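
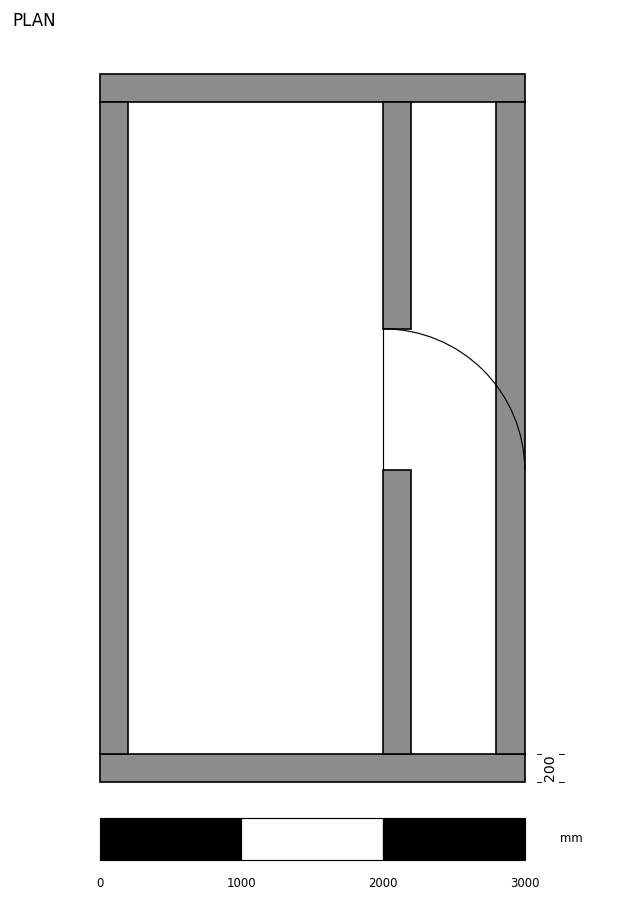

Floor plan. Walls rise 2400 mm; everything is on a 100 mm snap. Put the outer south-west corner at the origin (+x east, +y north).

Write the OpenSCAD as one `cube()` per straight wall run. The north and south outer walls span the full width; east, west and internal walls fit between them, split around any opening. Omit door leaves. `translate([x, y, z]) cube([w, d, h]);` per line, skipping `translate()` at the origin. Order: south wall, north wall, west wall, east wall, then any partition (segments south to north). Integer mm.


cube([3000, 200, 2400]);
translate([0, 4800, 0]) cube([3000, 200, 2400]);
translate([0, 200, 0]) cube([200, 4600, 2400]);
translate([2800, 200, 0]) cube([200, 4600, 2400]);
translate([2000, 200, 0]) cube([200, 2000, 2400]);
translate([2000, 3200, 0]) cube([200, 1600, 2400]);


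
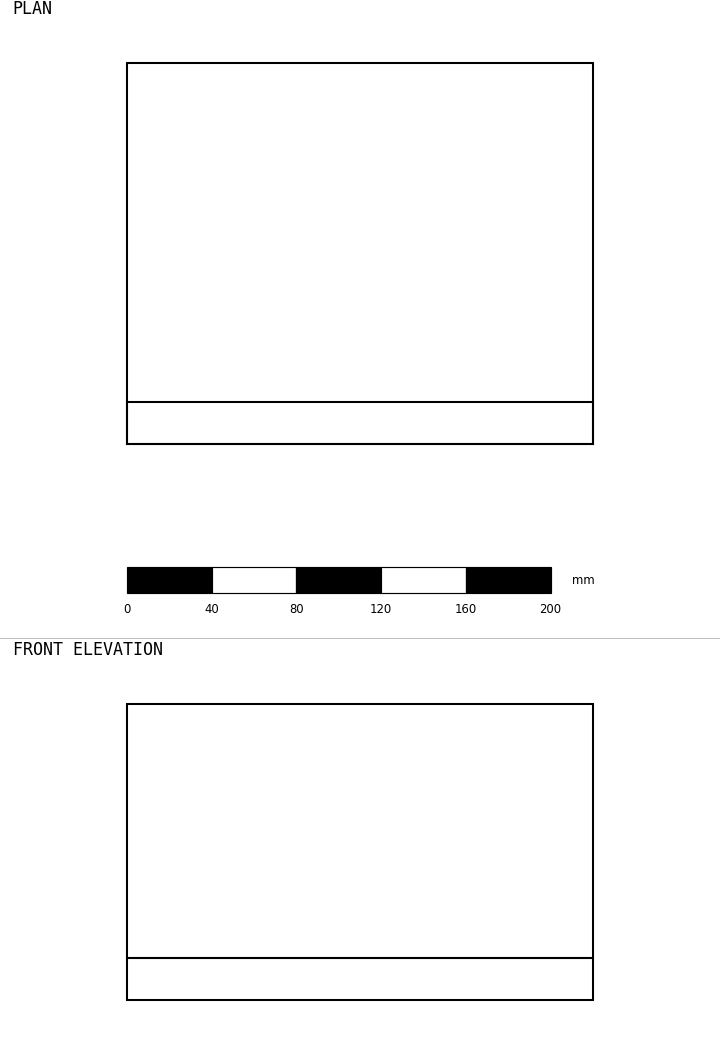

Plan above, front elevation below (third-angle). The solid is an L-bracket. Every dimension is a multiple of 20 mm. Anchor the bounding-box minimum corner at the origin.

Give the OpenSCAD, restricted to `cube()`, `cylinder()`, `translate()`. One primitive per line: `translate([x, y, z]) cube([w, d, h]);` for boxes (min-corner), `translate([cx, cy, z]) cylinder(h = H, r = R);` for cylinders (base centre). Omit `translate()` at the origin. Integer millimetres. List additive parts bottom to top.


cube([220, 180, 20]);
translate([0, 0, 20]) cube([220, 20, 120]);


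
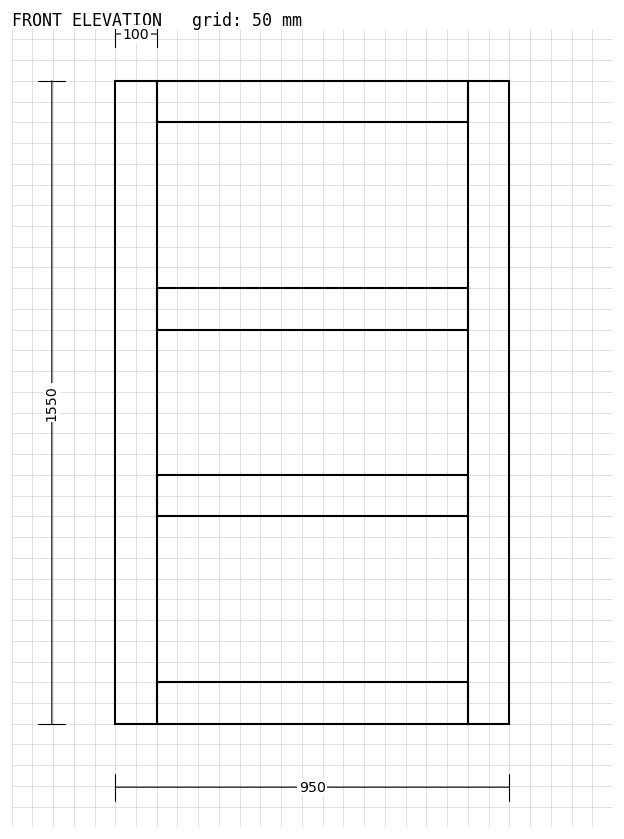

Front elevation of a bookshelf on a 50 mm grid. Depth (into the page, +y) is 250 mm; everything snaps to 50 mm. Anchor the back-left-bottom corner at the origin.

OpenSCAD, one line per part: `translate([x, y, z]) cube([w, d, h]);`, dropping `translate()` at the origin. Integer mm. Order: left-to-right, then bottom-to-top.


cube([100, 250, 1550]);
translate([100, 0, 0]) cube([750, 250, 100]);
translate([100, 0, 500]) cube([750, 250, 100]);
translate([100, 0, 950]) cube([750, 250, 100]);
translate([100, 0, 1450]) cube([750, 250, 100]);
translate([850, 0, 0]) cube([100, 250, 1550]);


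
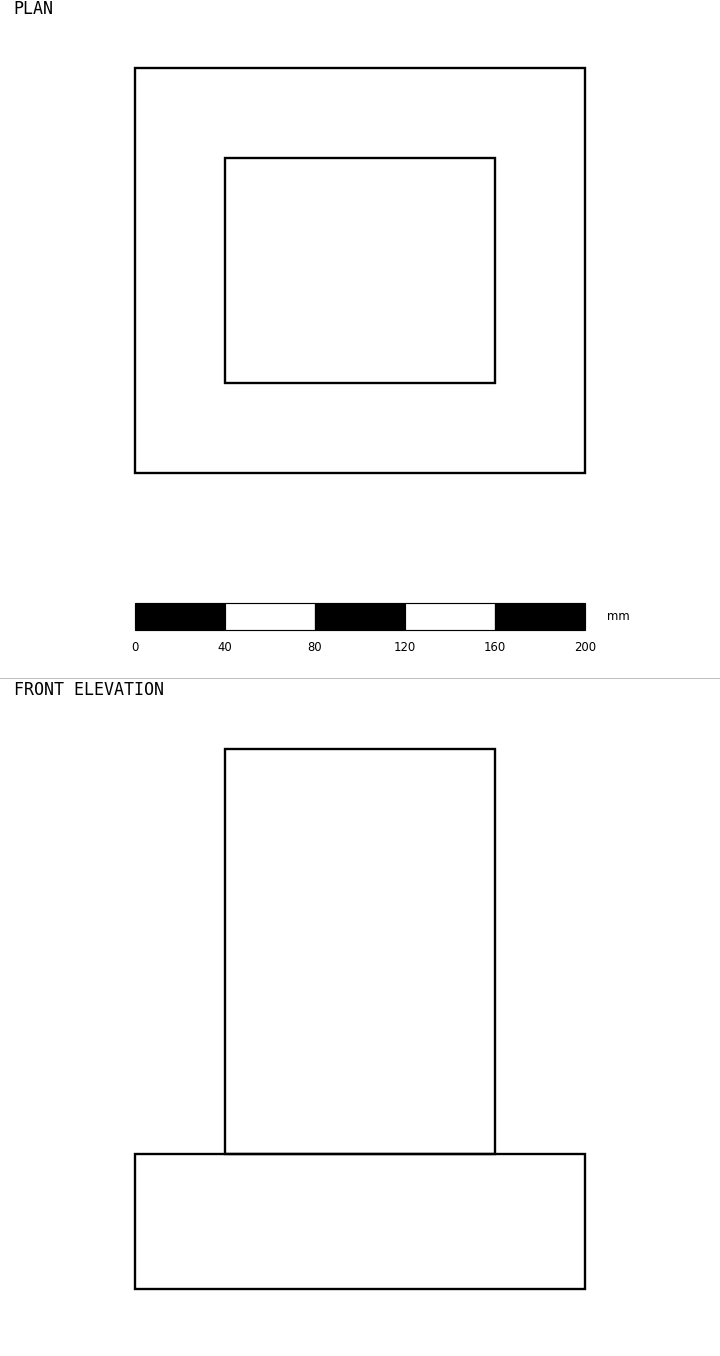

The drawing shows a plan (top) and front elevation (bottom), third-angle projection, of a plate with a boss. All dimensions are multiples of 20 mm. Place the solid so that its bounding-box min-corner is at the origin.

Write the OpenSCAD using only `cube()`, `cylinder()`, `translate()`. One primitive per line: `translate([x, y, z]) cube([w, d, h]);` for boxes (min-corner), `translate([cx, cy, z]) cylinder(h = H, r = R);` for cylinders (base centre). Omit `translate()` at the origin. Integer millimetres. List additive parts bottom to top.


cube([200, 180, 60]);
translate([40, 40, 60]) cube([120, 100, 180]);


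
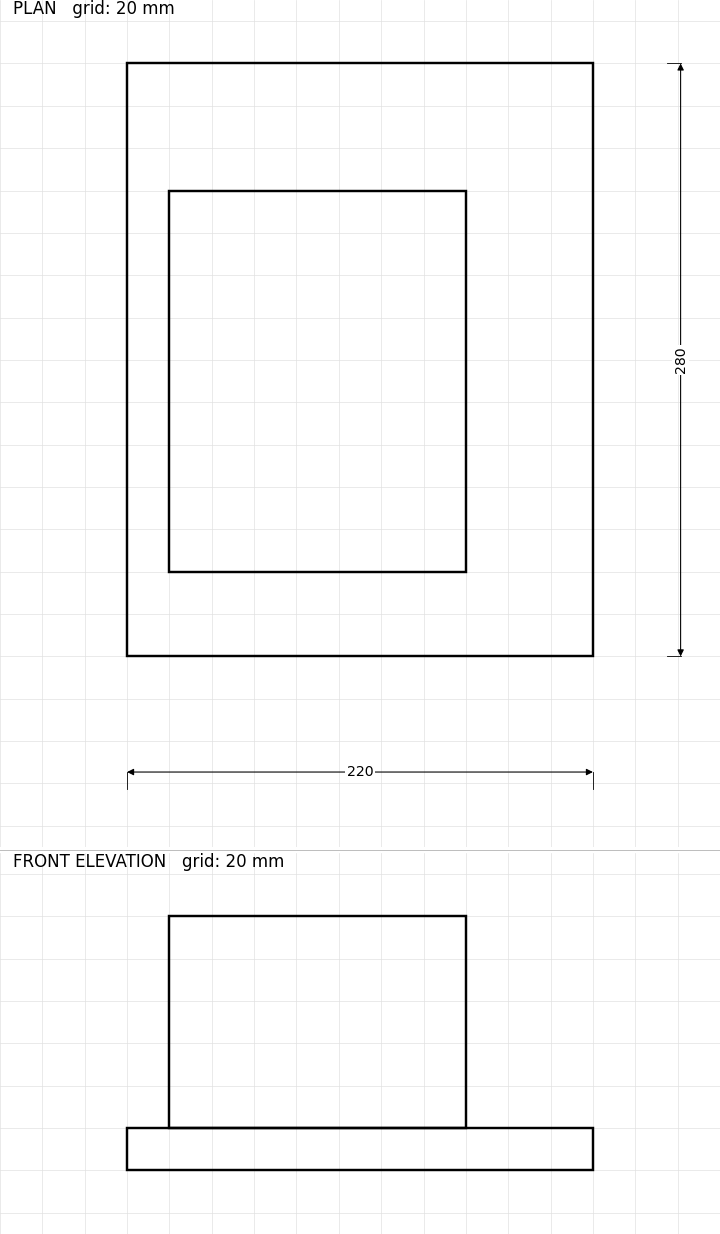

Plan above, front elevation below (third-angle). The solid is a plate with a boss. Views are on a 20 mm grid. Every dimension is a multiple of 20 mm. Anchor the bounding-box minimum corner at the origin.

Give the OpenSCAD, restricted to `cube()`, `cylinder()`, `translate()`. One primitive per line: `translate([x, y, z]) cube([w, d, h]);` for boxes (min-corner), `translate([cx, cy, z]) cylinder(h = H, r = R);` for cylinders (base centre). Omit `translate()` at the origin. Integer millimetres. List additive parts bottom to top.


cube([220, 280, 20]);
translate([20, 40, 20]) cube([140, 180, 100]);


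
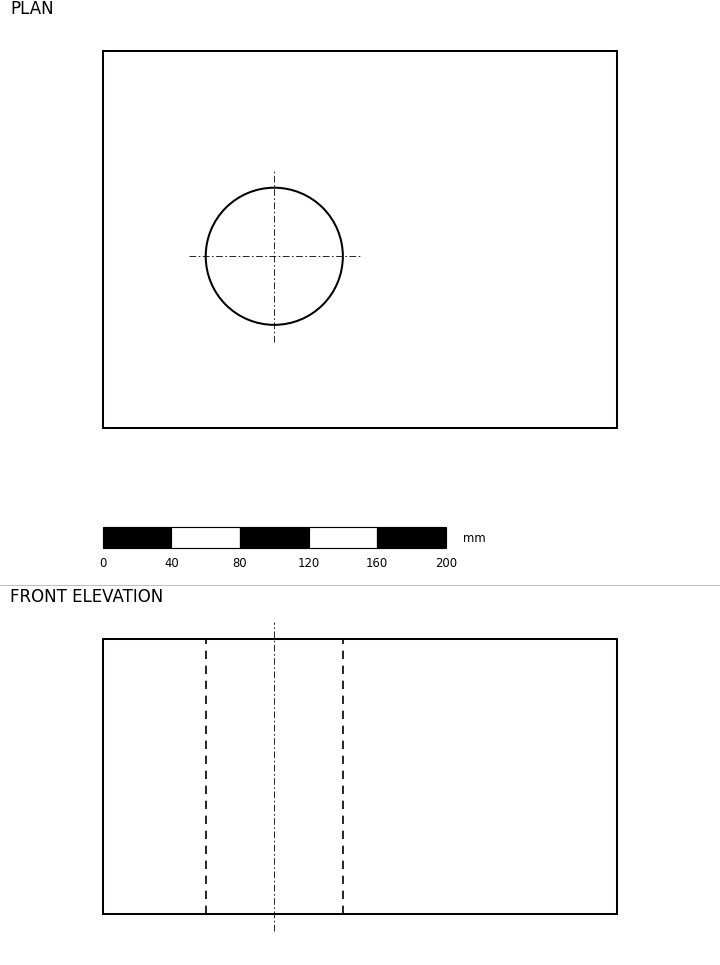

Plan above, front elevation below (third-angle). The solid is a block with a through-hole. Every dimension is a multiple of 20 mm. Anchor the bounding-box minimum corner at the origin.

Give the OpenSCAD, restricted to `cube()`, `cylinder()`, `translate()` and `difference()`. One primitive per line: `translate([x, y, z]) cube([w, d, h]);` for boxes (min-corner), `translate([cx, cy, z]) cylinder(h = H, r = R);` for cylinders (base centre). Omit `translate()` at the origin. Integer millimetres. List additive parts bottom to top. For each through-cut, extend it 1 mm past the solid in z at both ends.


difference() {
  cube([300, 220, 160]);
  translate([100, 100, -1]) cylinder(h = 162, r = 40);
}


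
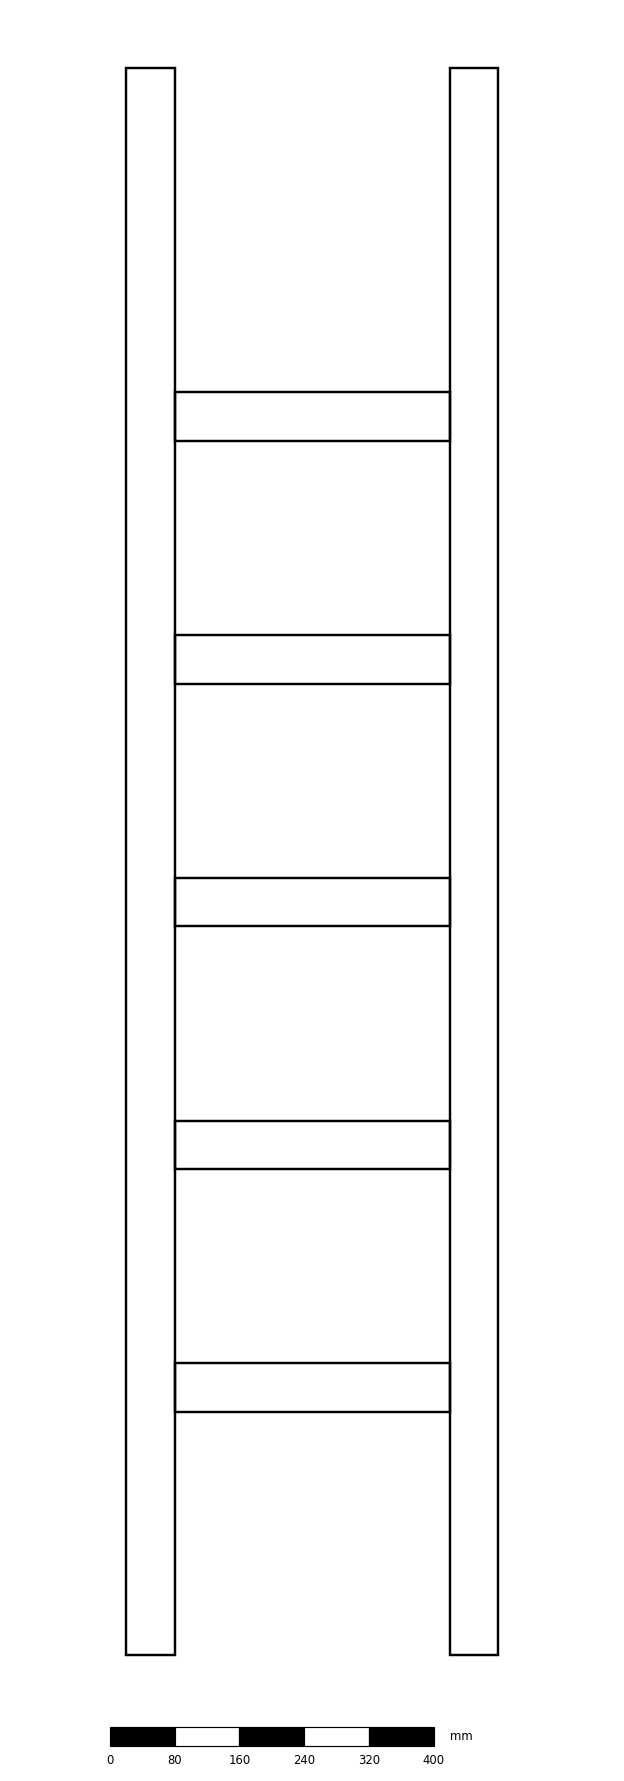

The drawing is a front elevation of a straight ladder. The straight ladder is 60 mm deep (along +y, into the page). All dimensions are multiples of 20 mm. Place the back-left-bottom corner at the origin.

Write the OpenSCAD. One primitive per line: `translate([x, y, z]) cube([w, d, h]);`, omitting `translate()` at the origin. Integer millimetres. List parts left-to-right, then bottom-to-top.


cube([60, 60, 1960]);
translate([60, 0, 300]) cube([340, 60, 60]);
translate([60, 0, 600]) cube([340, 60, 60]);
translate([60, 0, 900]) cube([340, 60, 60]);
translate([60, 0, 1200]) cube([340, 60, 60]);
translate([60, 0, 1500]) cube([340, 60, 60]);
translate([400, 0, 0]) cube([60, 60, 1960]);


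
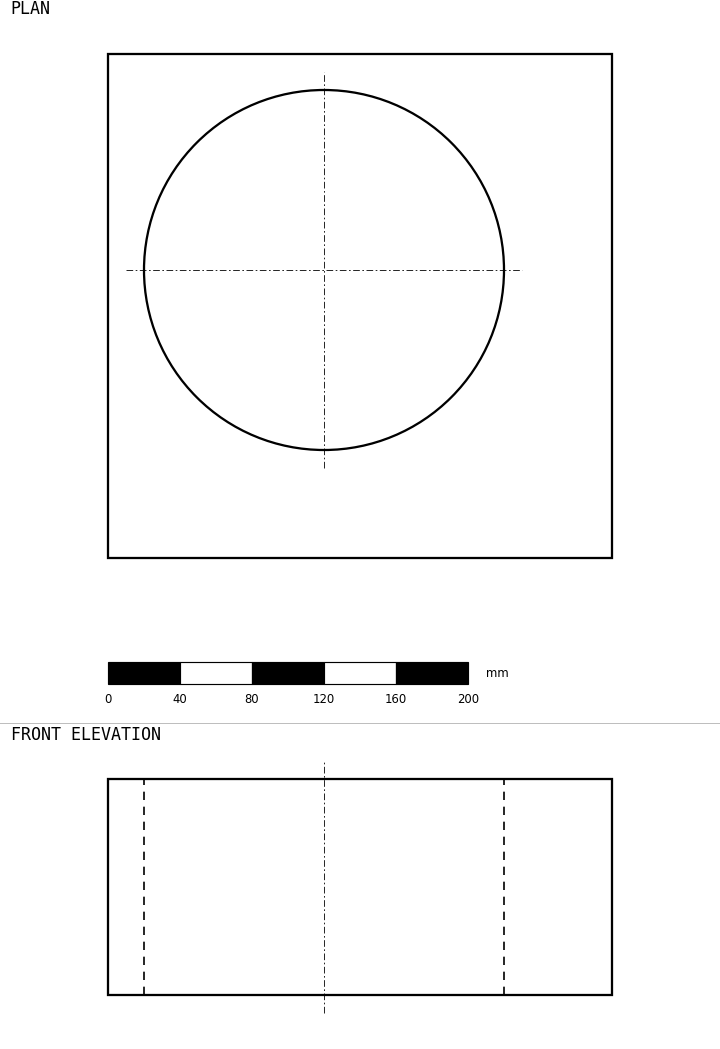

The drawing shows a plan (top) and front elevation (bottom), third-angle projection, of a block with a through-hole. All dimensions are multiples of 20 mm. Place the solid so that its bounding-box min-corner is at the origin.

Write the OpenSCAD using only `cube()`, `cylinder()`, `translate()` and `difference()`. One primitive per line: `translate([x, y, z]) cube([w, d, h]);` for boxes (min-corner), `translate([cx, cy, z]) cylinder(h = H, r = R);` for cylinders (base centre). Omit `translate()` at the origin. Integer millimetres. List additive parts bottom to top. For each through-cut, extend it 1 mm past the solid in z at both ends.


difference() {
  cube([280, 280, 120]);
  translate([120, 160, -1]) cylinder(h = 122, r = 100);
}


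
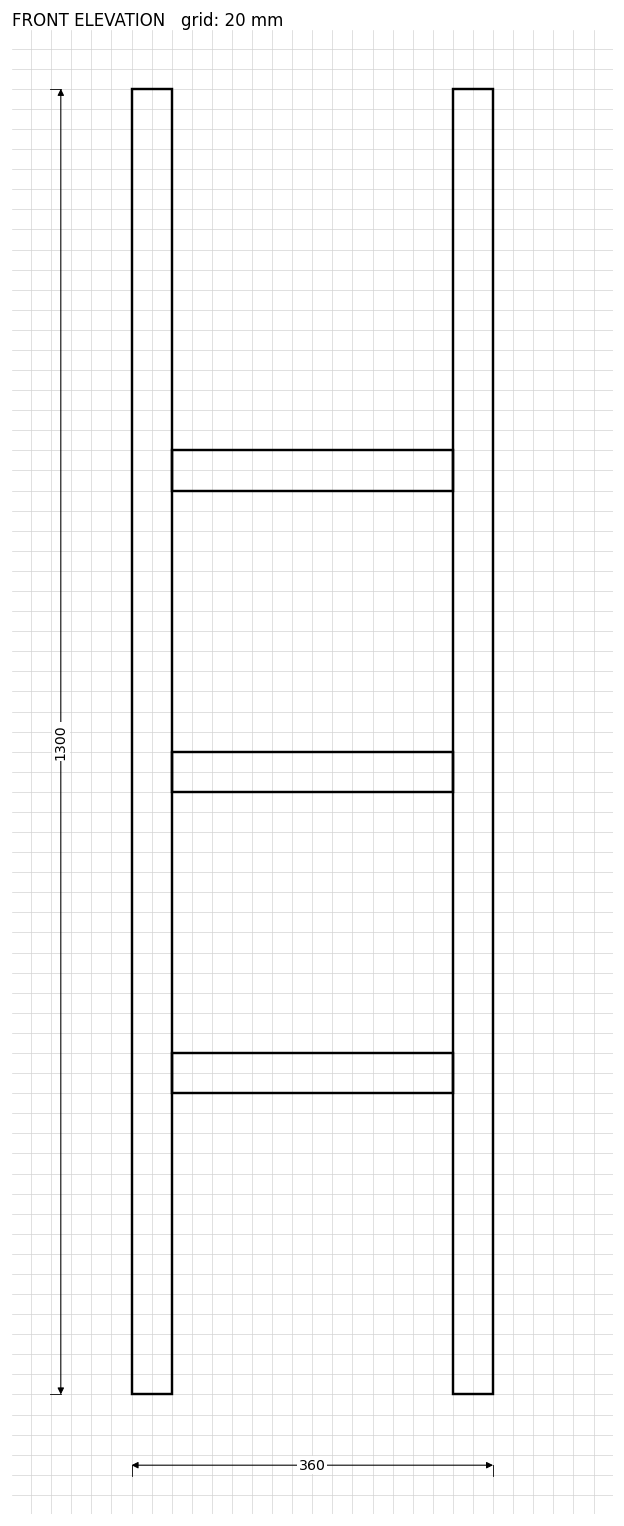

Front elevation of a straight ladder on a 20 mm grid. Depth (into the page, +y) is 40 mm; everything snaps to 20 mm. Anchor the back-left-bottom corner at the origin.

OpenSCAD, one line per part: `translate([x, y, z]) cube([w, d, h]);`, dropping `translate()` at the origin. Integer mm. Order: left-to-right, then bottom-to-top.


cube([40, 40, 1300]);
translate([40, 0, 300]) cube([280, 40, 40]);
translate([40, 0, 600]) cube([280, 40, 40]);
translate([40, 0, 900]) cube([280, 40, 40]);
translate([320, 0, 0]) cube([40, 40, 1300]);


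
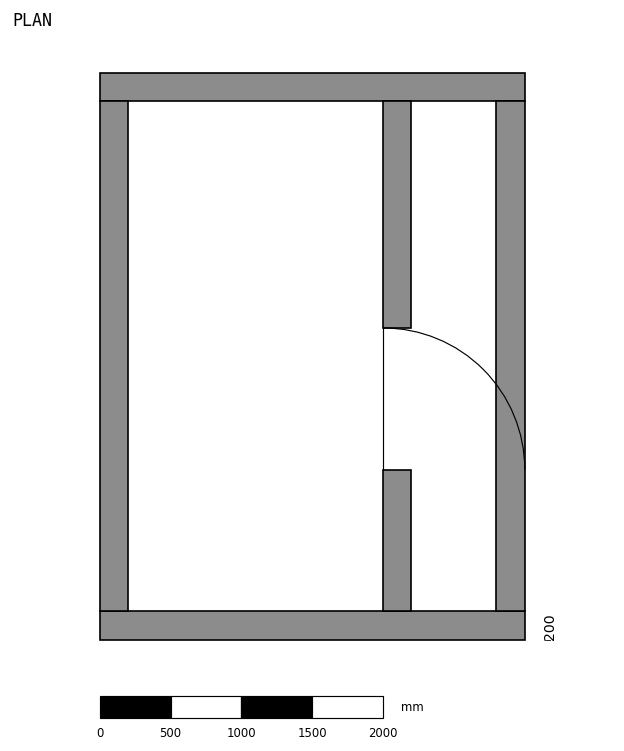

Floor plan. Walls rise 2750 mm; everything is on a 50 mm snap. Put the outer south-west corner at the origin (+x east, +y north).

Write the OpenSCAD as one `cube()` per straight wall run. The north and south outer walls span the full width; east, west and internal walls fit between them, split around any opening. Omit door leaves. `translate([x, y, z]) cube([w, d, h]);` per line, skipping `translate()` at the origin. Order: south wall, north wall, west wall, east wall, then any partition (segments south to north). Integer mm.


cube([3000, 200, 2750]);
translate([0, 3800, 0]) cube([3000, 200, 2750]);
translate([0, 200, 0]) cube([200, 3600, 2750]);
translate([2800, 200, 0]) cube([200, 3600, 2750]);
translate([2000, 200, 0]) cube([200, 1000, 2750]);
translate([2000, 2200, 0]) cube([200, 1600, 2750]);


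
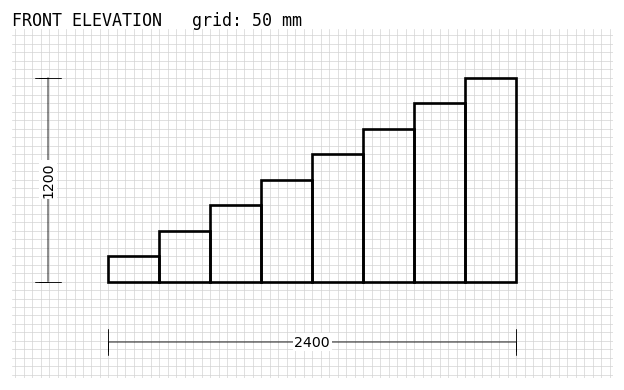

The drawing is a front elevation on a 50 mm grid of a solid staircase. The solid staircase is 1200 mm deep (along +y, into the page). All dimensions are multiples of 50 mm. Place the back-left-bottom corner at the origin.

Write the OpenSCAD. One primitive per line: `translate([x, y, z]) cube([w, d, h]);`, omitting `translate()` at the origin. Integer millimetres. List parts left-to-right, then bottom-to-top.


cube([300, 1200, 150]);
translate([300, 0, 0]) cube([300, 1200, 300]);
translate([600, 0, 0]) cube([300, 1200, 450]);
translate([900, 0, 0]) cube([300, 1200, 600]);
translate([1200, 0, 0]) cube([300, 1200, 750]);
translate([1500, 0, 0]) cube([300, 1200, 900]);
translate([1800, 0, 0]) cube([300, 1200, 1050]);
translate([2100, 0, 0]) cube([300, 1200, 1200]);


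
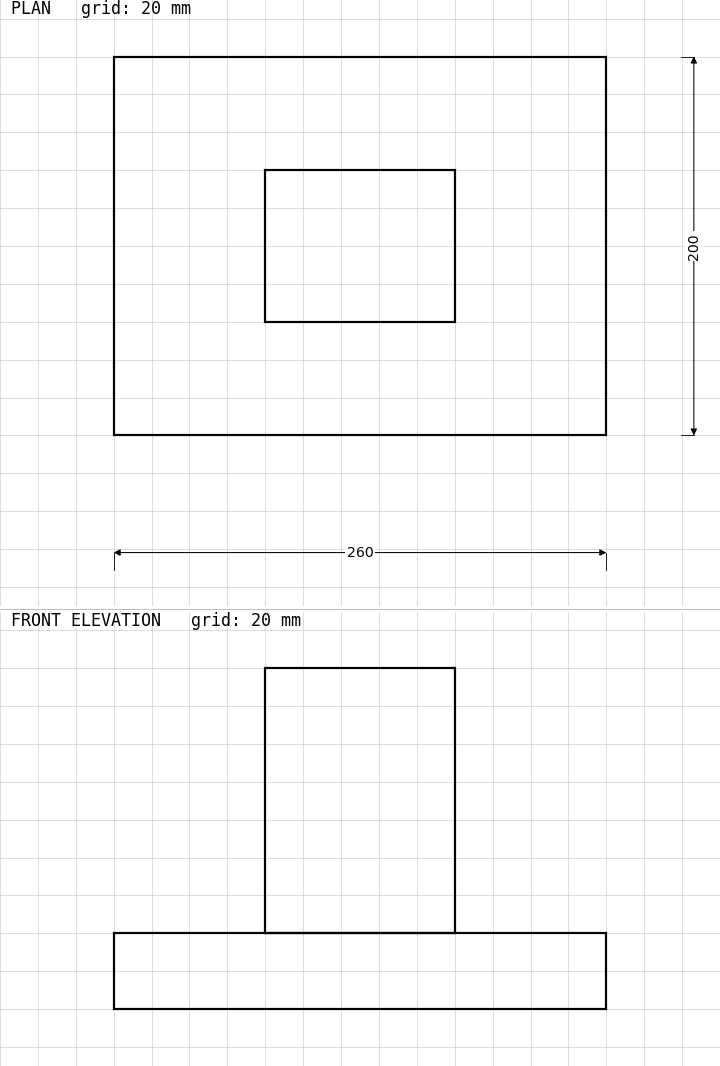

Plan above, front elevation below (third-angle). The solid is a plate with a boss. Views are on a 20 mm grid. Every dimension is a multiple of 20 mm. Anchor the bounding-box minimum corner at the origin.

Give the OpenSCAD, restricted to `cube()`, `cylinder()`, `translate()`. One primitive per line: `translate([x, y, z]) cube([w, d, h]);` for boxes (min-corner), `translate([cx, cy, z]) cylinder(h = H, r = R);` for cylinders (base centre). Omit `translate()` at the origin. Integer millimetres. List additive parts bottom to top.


cube([260, 200, 40]);
translate([80, 60, 40]) cube([100, 80, 140]);


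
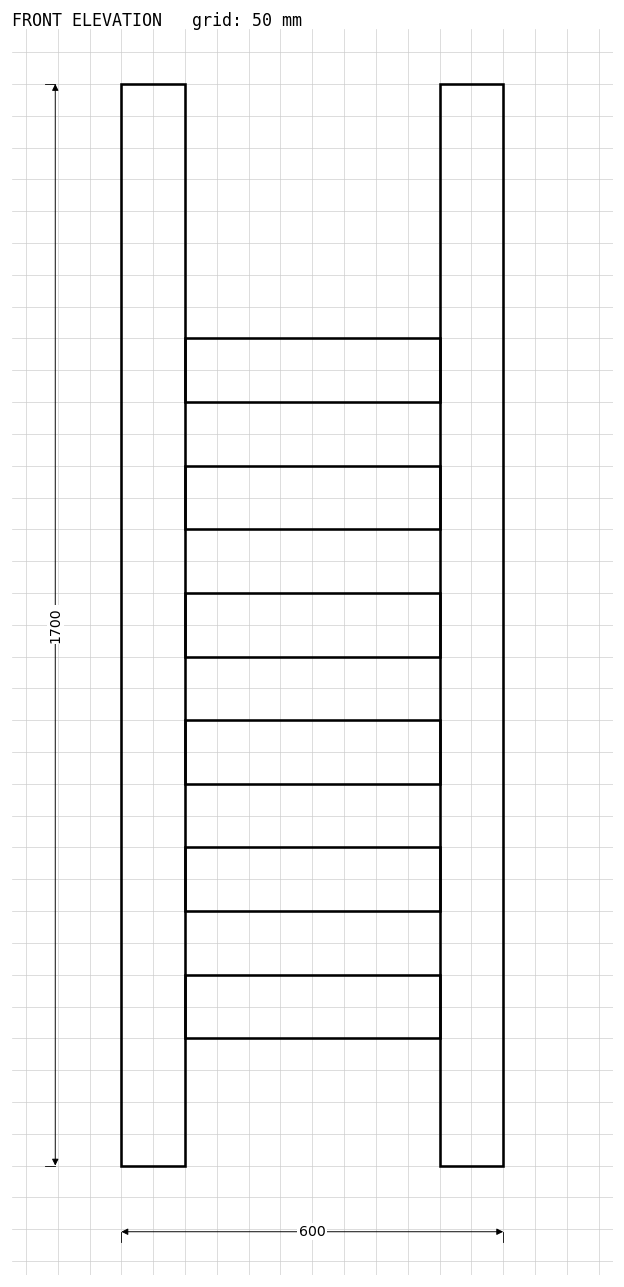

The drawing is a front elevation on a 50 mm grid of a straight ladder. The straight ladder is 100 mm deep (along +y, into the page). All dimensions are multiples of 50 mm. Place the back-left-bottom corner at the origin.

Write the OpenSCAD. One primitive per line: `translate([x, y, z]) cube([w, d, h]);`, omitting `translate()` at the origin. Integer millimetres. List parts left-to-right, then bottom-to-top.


cube([100, 100, 1700]);
translate([100, 0, 200]) cube([400, 100, 100]);
translate([100, 0, 400]) cube([400, 100, 100]);
translate([100, 0, 600]) cube([400, 100, 100]);
translate([100, 0, 800]) cube([400, 100, 100]);
translate([100, 0, 1000]) cube([400, 100, 100]);
translate([100, 0, 1200]) cube([400, 100, 100]);
translate([500, 0, 0]) cube([100, 100, 1700]);


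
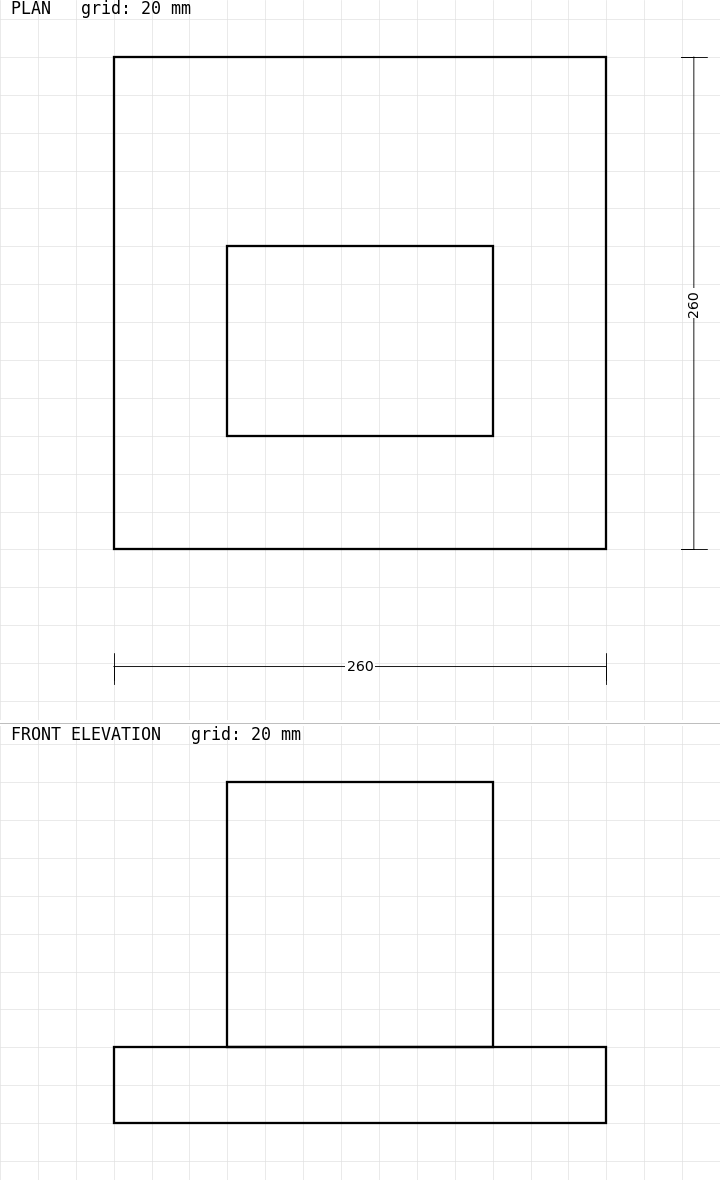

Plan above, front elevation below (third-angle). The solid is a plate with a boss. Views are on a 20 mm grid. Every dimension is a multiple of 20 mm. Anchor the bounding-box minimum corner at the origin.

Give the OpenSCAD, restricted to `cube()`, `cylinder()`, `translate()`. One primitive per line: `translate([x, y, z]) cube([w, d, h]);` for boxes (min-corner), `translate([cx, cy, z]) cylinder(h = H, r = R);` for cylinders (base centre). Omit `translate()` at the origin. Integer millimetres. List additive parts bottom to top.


cube([260, 260, 40]);
translate([60, 60, 40]) cube([140, 100, 140]);


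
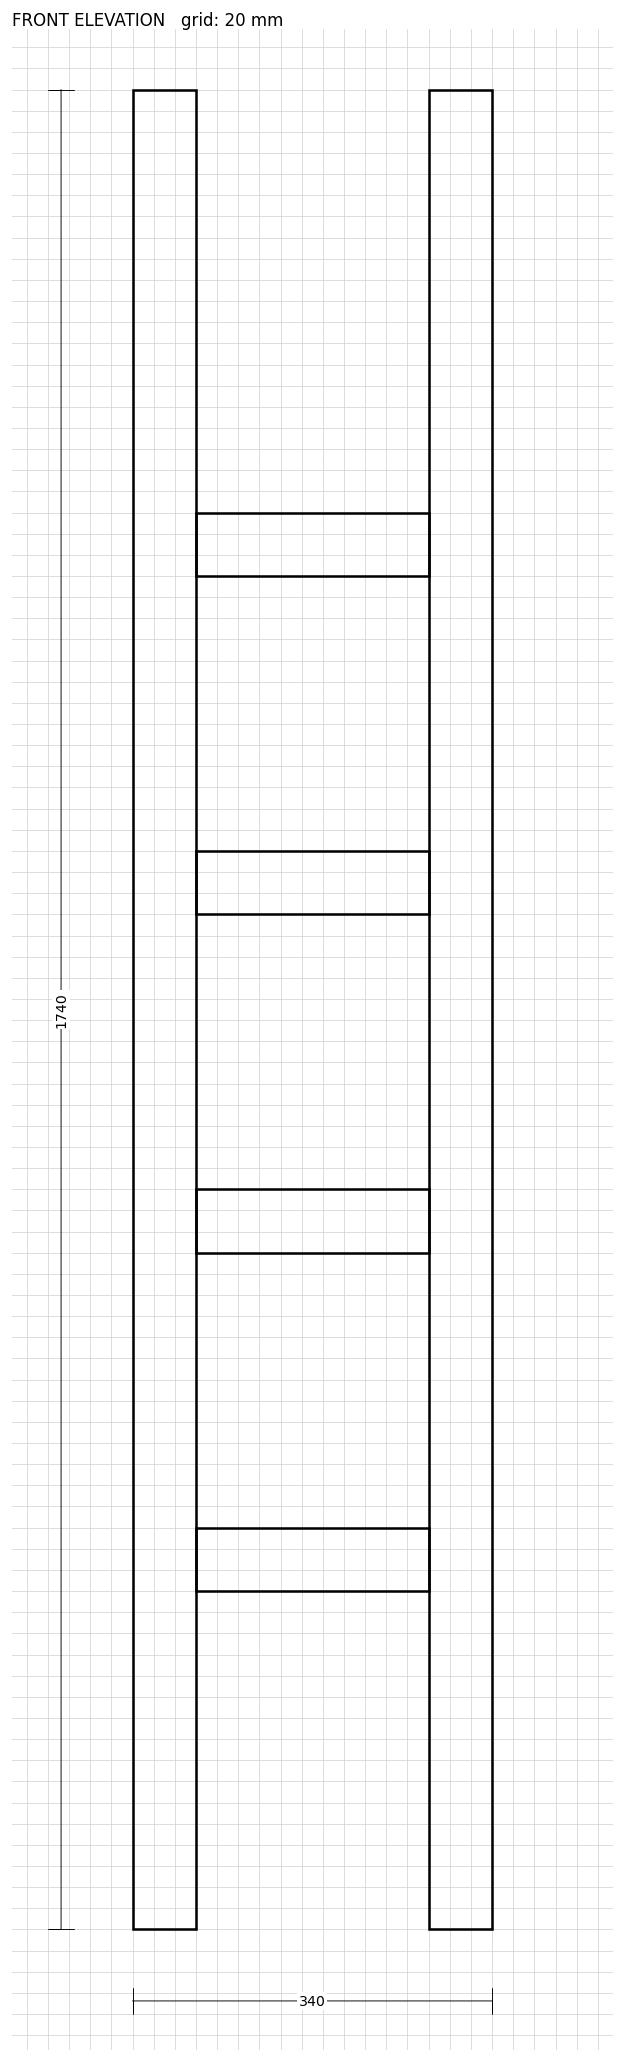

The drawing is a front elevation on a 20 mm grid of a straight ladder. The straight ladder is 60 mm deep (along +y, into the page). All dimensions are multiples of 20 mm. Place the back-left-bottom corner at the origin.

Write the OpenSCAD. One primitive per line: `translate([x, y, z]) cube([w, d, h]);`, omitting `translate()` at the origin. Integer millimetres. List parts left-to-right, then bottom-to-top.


cube([60, 60, 1740]);
translate([60, 0, 320]) cube([220, 60, 60]);
translate([60, 0, 640]) cube([220, 60, 60]);
translate([60, 0, 960]) cube([220, 60, 60]);
translate([60, 0, 1280]) cube([220, 60, 60]);
translate([280, 0, 0]) cube([60, 60, 1740]);


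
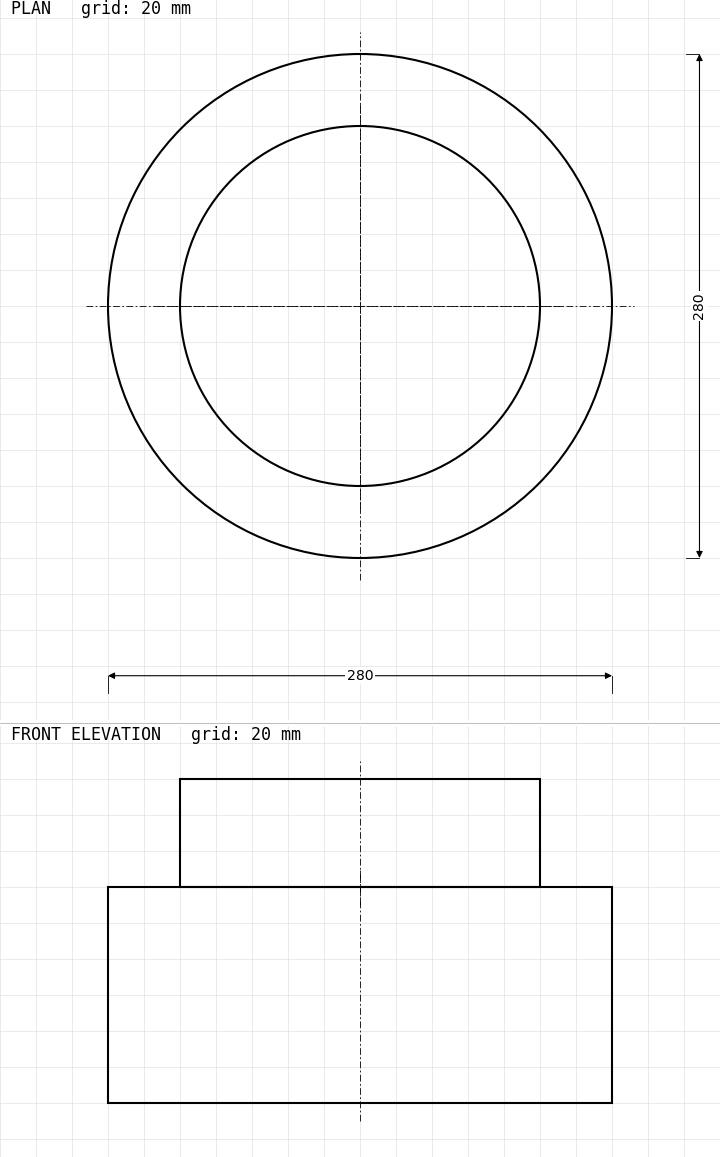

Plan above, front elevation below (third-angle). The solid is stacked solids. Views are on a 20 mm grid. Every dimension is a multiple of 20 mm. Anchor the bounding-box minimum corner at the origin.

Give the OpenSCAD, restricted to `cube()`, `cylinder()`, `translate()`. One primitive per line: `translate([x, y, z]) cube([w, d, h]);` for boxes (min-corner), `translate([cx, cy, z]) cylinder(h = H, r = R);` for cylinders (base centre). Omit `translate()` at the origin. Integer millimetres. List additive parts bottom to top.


translate([140, 140, 0]) cylinder(h = 120, r = 140);
translate([140, 140, 120]) cylinder(h = 60, r = 100);


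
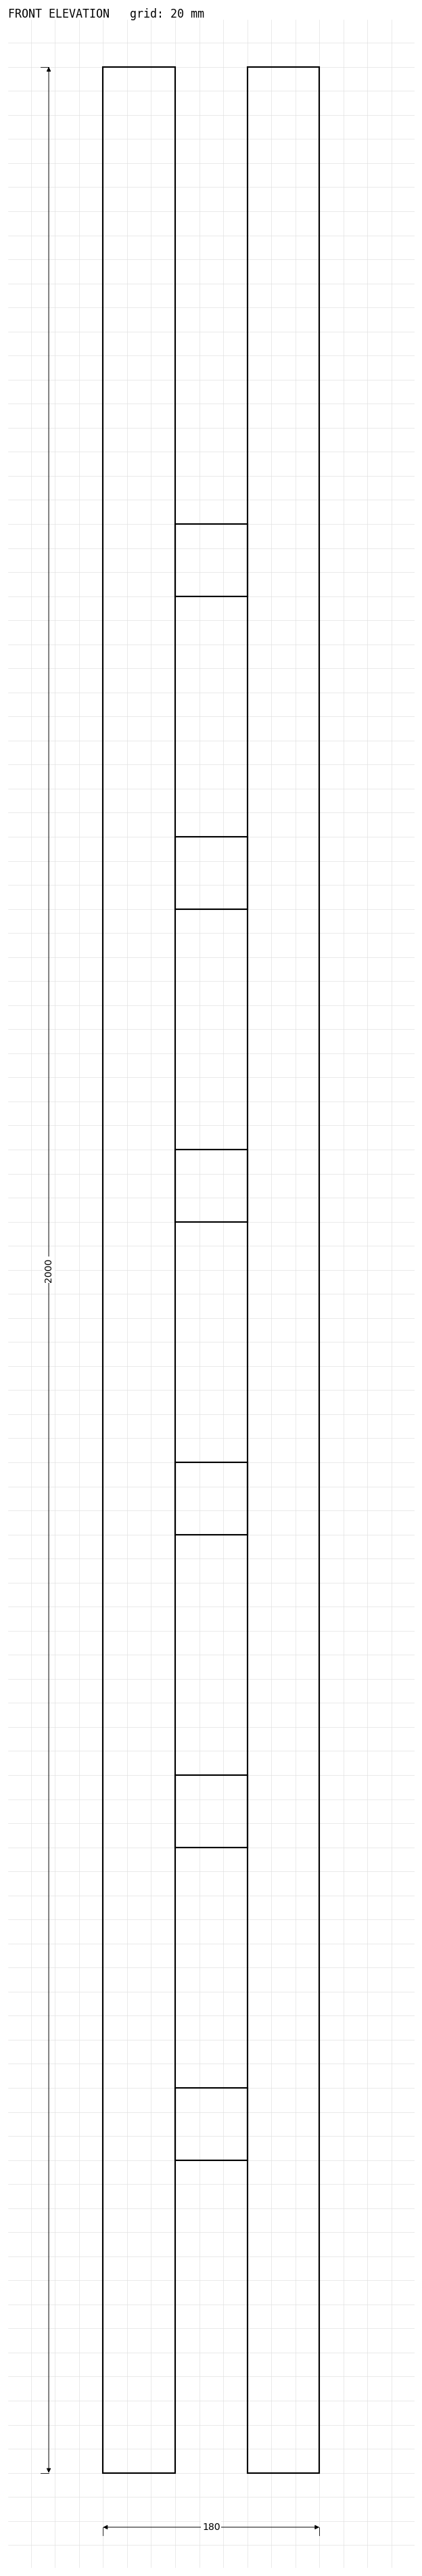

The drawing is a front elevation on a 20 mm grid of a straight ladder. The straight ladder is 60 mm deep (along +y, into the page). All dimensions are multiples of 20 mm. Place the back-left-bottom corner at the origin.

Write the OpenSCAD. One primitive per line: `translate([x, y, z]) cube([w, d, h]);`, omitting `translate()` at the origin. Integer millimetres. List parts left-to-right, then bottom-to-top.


cube([60, 60, 2000]);
translate([60, 0, 260]) cube([60, 60, 60]);
translate([60, 0, 520]) cube([60, 60, 60]);
translate([60, 0, 780]) cube([60, 60, 60]);
translate([60, 0, 1040]) cube([60, 60, 60]);
translate([60, 0, 1300]) cube([60, 60, 60]);
translate([60, 0, 1560]) cube([60, 60, 60]);
translate([120, 0, 0]) cube([60, 60, 2000]);


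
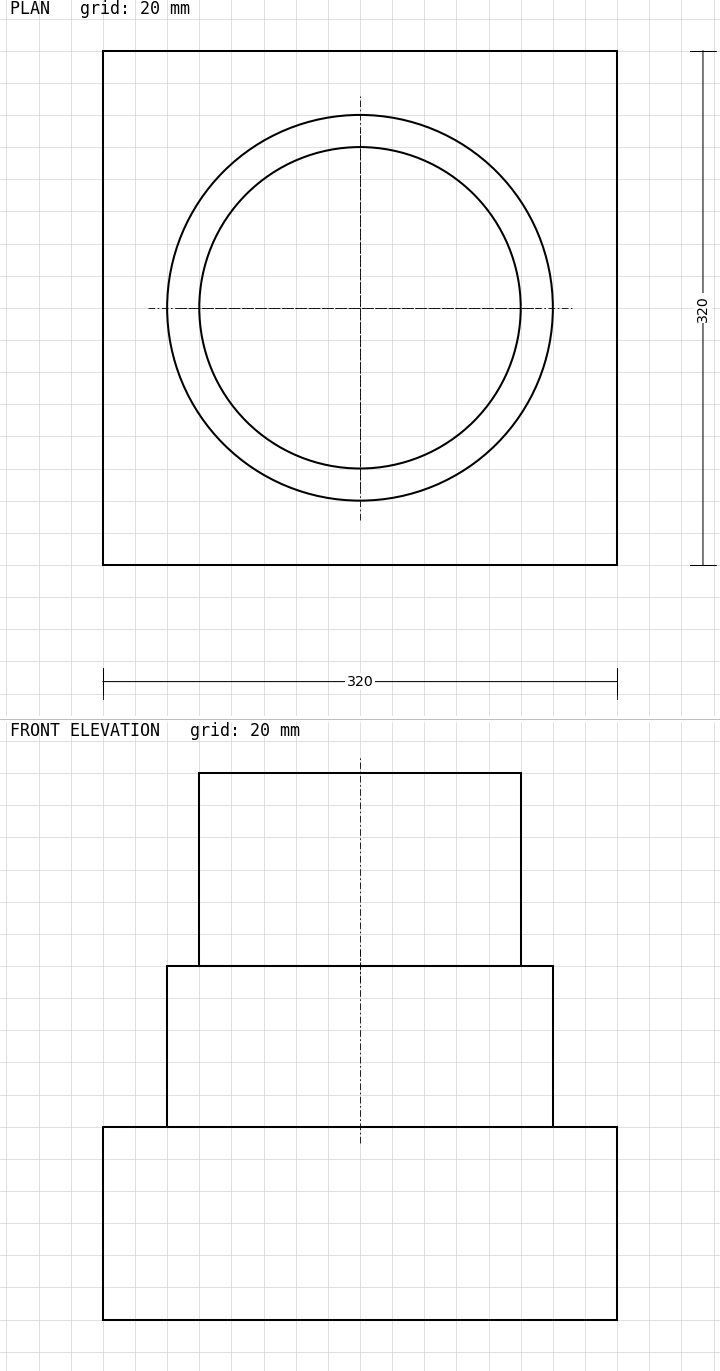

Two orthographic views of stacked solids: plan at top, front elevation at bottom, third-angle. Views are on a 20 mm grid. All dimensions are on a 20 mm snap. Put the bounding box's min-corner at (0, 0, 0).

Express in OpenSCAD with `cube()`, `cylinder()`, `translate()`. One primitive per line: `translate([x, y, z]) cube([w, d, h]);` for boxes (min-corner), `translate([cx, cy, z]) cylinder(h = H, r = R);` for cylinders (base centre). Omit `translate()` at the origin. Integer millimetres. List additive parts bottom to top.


cube([320, 320, 120]);
translate([160, 160, 120]) cylinder(h = 100, r = 120);
translate([160, 160, 220]) cylinder(h = 120, r = 100);


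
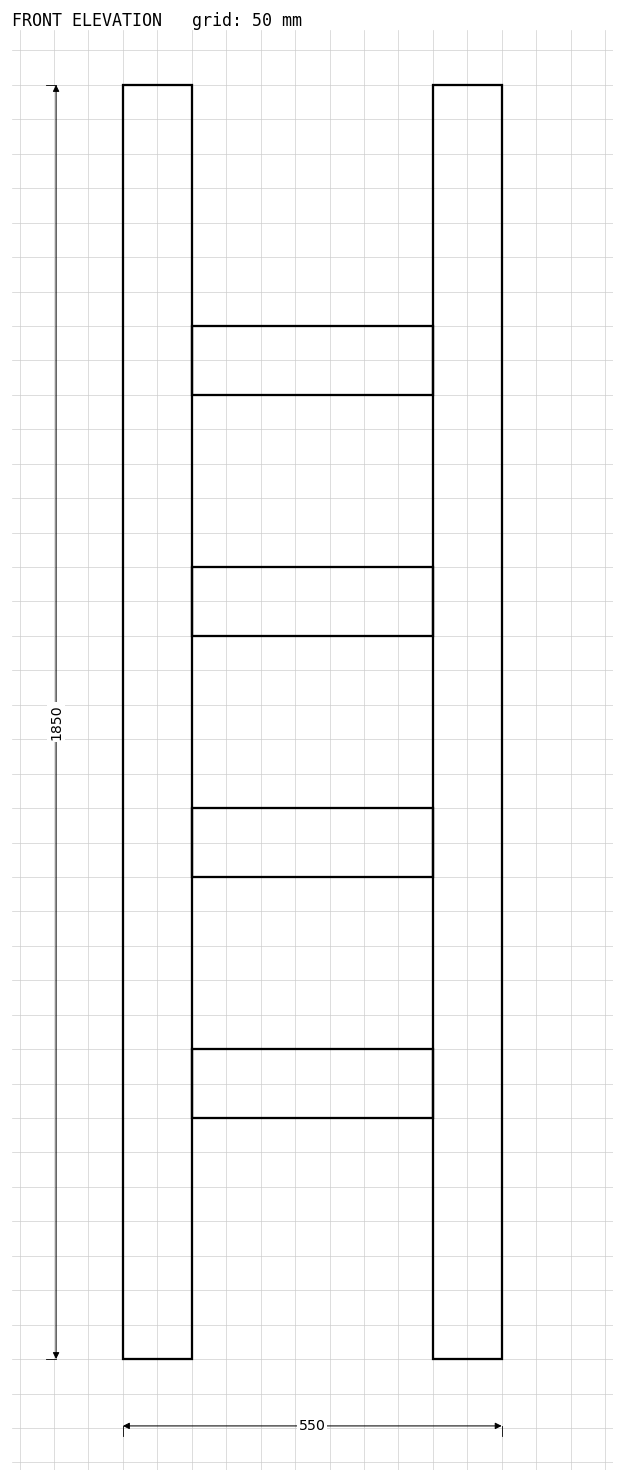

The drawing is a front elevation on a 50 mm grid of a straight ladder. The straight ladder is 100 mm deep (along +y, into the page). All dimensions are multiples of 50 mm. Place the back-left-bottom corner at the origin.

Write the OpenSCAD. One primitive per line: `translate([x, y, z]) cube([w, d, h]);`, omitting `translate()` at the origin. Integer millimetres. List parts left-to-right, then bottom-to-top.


cube([100, 100, 1850]);
translate([100, 0, 350]) cube([350, 100, 100]);
translate([100, 0, 700]) cube([350, 100, 100]);
translate([100, 0, 1050]) cube([350, 100, 100]);
translate([100, 0, 1400]) cube([350, 100, 100]);
translate([450, 0, 0]) cube([100, 100, 1850]);


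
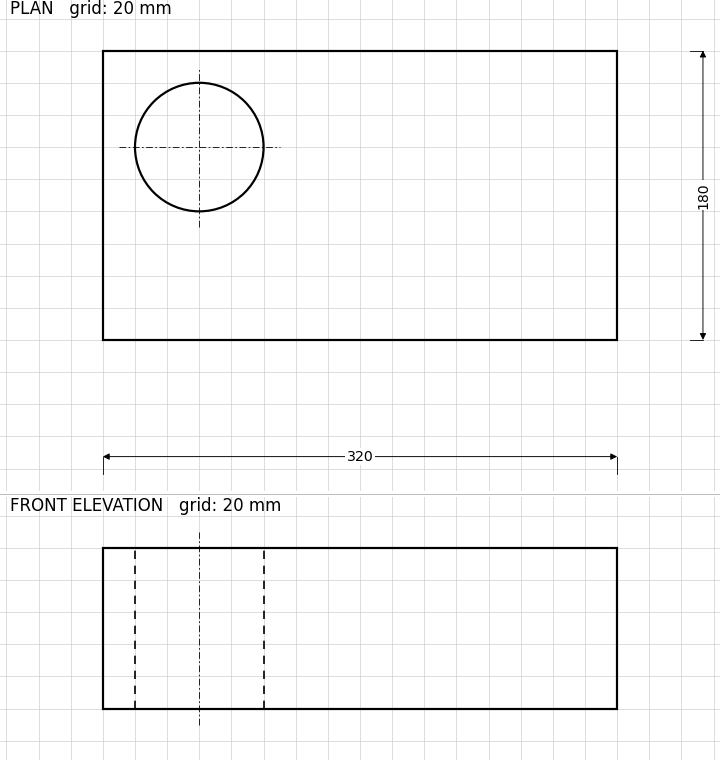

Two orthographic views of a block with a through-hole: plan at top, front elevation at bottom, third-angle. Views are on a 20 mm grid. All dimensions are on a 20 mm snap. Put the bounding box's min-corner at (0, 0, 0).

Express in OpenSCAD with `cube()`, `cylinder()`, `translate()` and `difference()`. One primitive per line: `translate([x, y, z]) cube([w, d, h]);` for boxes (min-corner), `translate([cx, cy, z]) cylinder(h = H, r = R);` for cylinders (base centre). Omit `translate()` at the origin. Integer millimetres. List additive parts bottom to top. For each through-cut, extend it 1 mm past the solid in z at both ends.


difference() {
  cube([320, 180, 100]);
  translate([60, 120, -1]) cylinder(h = 102, r = 40);
}


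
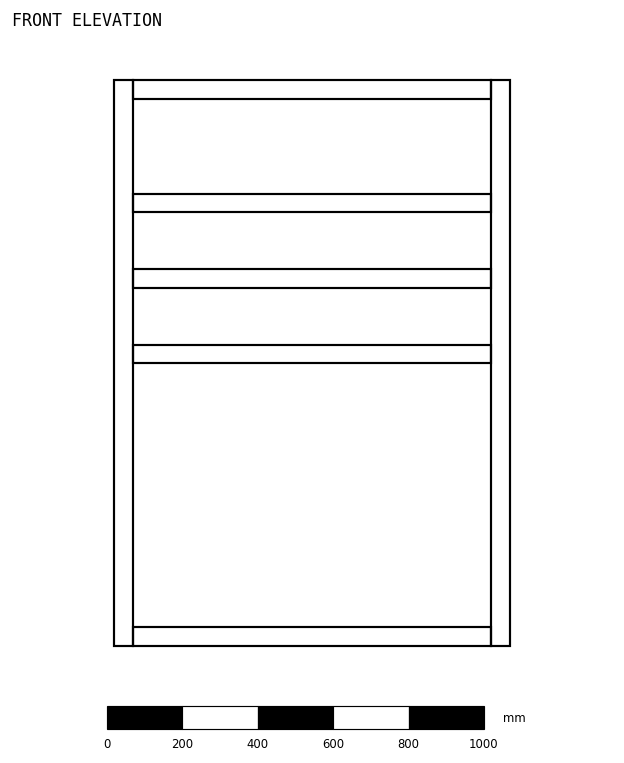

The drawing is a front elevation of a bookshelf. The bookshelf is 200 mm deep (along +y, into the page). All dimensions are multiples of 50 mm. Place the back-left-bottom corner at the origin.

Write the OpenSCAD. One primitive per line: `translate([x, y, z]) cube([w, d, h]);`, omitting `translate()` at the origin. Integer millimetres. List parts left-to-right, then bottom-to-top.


cube([50, 200, 1500]);
translate([50, 0, 0]) cube([950, 200, 50]);
translate([50, 0, 750]) cube([950, 200, 50]);
translate([50, 0, 950]) cube([950, 200, 50]);
translate([50, 0, 1150]) cube([950, 200, 50]);
translate([50, 0, 1450]) cube([950, 200, 50]);
translate([1000, 0, 0]) cube([50, 200, 1500]);


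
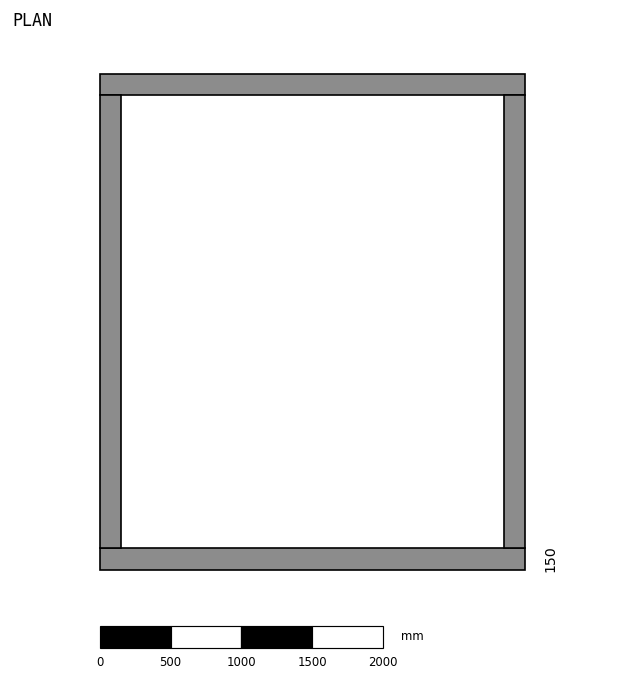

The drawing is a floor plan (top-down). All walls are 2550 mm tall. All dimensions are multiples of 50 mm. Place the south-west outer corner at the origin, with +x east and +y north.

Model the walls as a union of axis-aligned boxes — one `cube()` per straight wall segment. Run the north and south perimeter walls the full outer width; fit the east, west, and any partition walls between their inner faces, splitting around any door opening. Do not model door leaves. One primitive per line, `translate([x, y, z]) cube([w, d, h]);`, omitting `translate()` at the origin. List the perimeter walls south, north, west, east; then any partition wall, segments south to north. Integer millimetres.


cube([3000, 150, 2550]);
translate([0, 3350, 0]) cube([3000, 150, 2550]);
translate([0, 150, 0]) cube([150, 3200, 2550]);
translate([2850, 150, 0]) cube([150, 3200, 2550]);


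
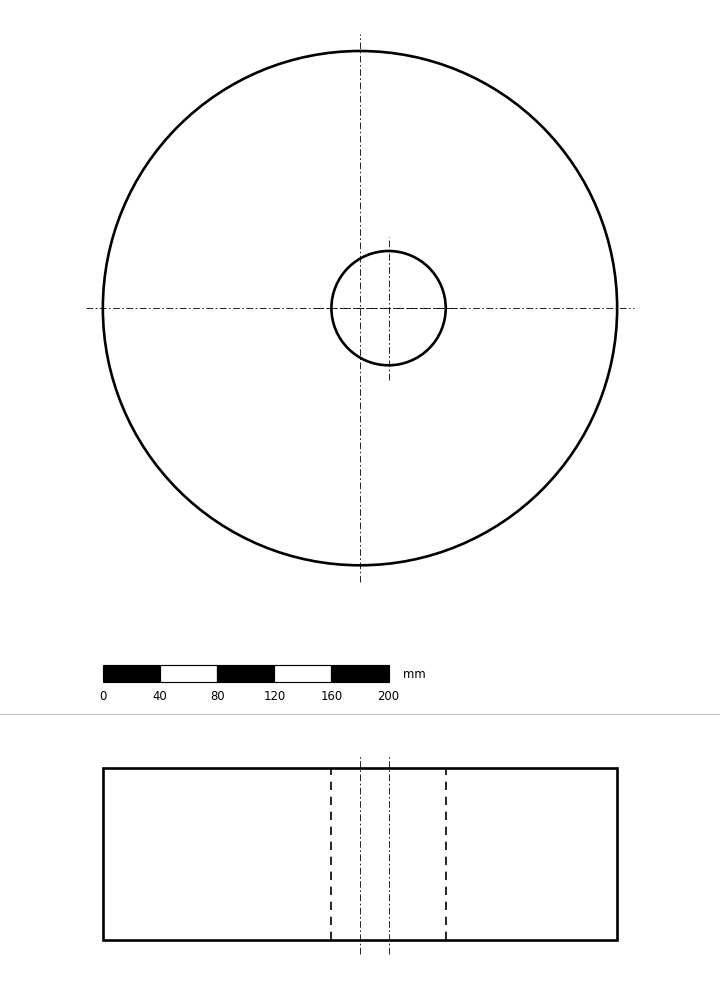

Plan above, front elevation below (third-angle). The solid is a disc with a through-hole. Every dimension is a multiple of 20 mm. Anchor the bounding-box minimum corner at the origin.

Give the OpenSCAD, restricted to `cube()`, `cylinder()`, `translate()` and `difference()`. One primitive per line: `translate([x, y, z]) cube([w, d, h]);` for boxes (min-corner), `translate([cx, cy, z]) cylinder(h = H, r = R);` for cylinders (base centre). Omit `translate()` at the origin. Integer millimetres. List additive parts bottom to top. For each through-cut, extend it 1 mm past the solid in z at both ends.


difference() {
  translate([180, 180, 0]) cylinder(h = 120, r = 180);
  translate([200, 180, -1]) cylinder(h = 122, r = 40);
}


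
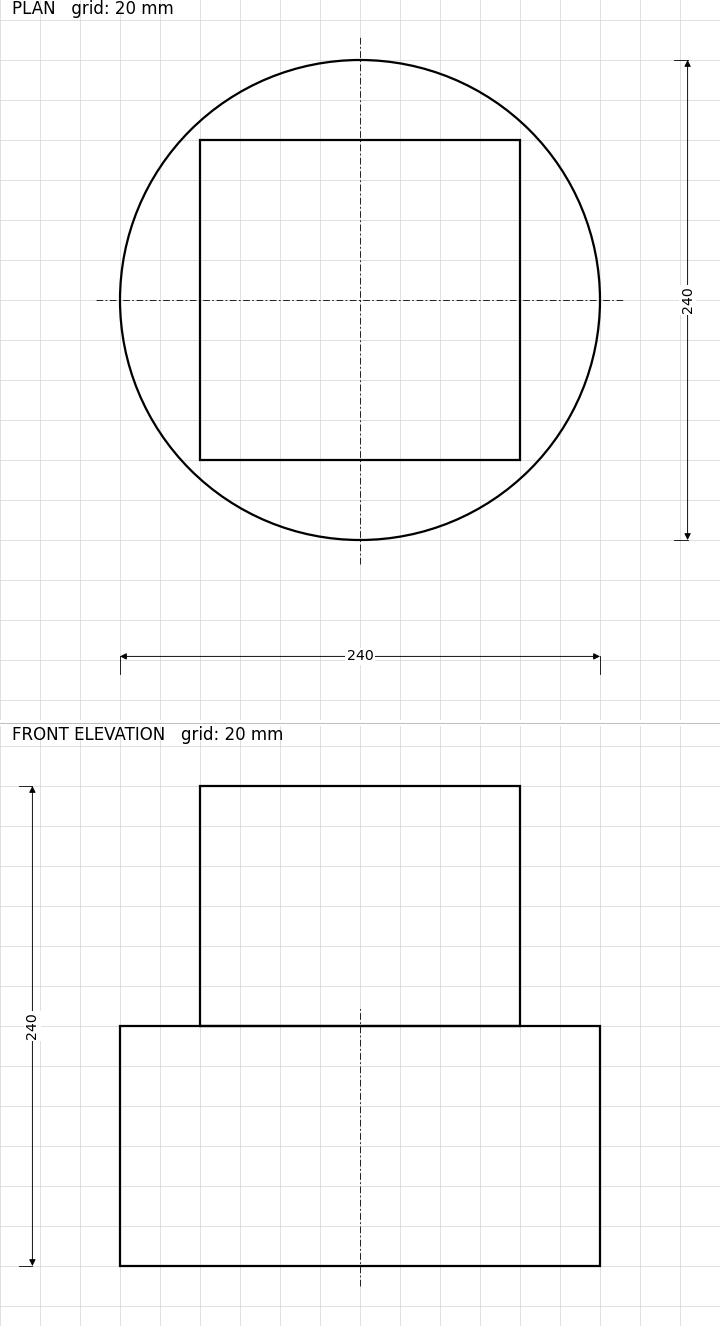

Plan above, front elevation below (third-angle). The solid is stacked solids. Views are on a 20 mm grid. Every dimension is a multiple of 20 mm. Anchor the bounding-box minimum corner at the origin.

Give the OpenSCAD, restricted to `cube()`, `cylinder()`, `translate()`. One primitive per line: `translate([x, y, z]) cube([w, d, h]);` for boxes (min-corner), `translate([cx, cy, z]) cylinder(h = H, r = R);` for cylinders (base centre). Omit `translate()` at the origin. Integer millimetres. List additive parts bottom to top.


translate([120, 120, 0]) cylinder(h = 120, r = 120);
translate([40, 40, 120]) cube([160, 160, 120]);


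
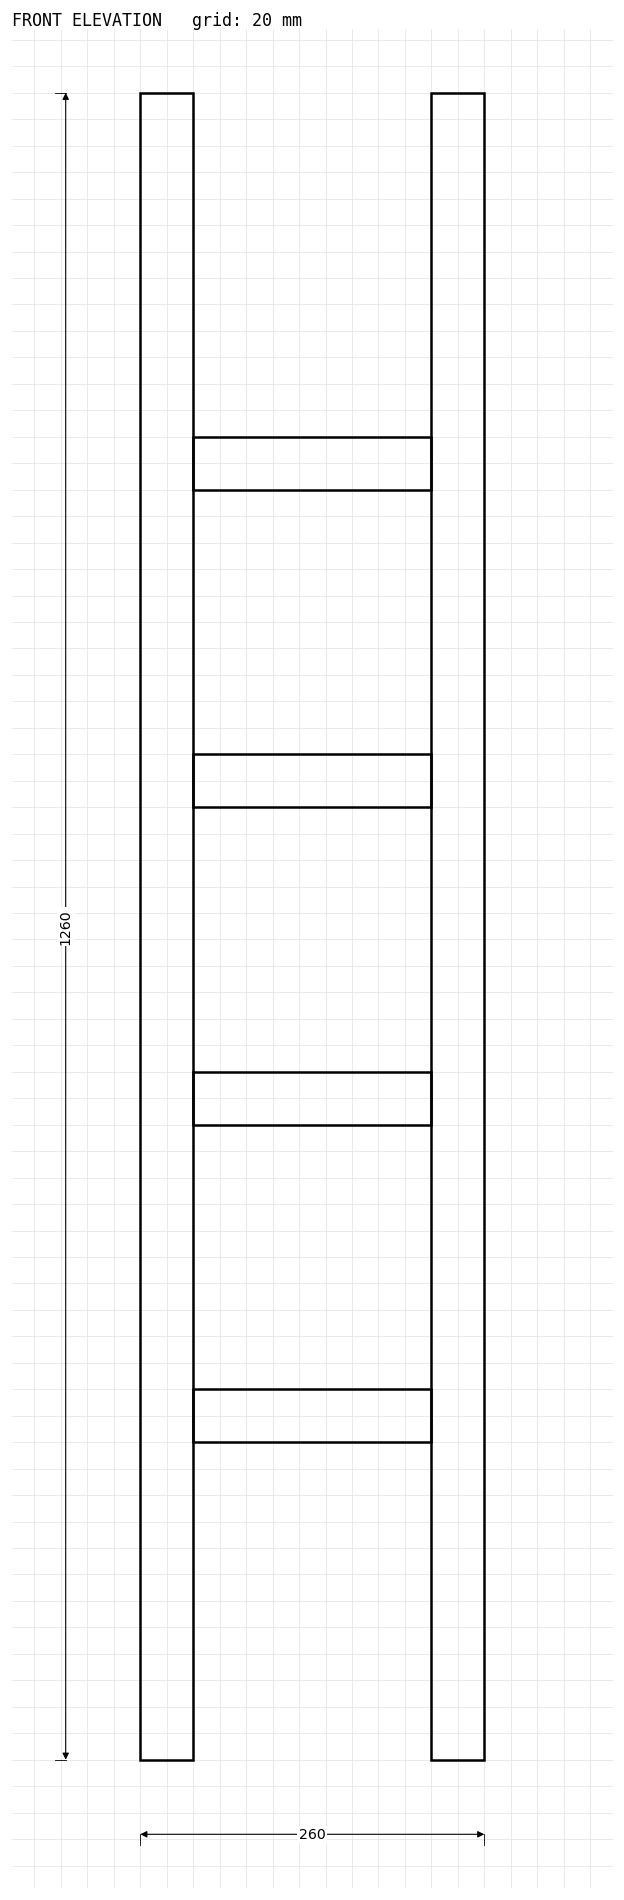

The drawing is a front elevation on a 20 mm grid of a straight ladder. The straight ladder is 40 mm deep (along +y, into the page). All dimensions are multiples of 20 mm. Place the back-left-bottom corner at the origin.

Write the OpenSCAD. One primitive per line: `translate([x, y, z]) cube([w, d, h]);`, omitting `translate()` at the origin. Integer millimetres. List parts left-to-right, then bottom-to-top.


cube([40, 40, 1260]);
translate([40, 0, 240]) cube([180, 40, 40]);
translate([40, 0, 480]) cube([180, 40, 40]);
translate([40, 0, 720]) cube([180, 40, 40]);
translate([40, 0, 960]) cube([180, 40, 40]);
translate([220, 0, 0]) cube([40, 40, 1260]);


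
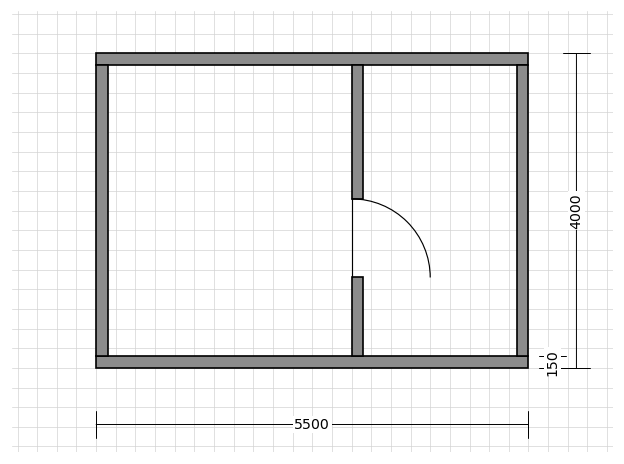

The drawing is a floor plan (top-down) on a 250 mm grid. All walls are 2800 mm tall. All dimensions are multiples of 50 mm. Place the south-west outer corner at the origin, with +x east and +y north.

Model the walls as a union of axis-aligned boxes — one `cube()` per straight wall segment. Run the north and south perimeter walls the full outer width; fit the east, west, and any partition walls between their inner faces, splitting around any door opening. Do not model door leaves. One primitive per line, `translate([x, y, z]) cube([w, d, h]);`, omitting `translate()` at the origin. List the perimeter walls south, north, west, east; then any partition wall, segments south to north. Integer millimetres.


cube([5500, 150, 2800]);
translate([0, 3850, 0]) cube([5500, 150, 2800]);
translate([0, 150, 0]) cube([150, 3700, 2800]);
translate([5350, 150, 0]) cube([150, 3700, 2800]);
translate([3250, 150, 0]) cube([150, 1000, 2800]);
translate([3250, 2150, 0]) cube([150, 1700, 2800]);


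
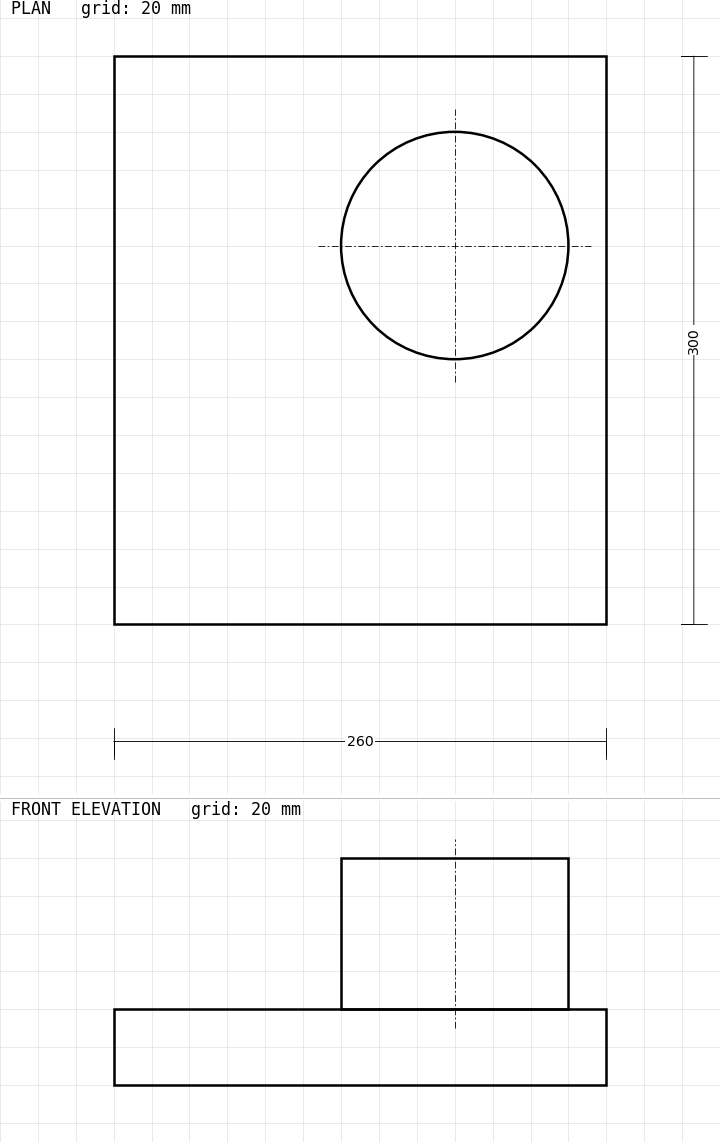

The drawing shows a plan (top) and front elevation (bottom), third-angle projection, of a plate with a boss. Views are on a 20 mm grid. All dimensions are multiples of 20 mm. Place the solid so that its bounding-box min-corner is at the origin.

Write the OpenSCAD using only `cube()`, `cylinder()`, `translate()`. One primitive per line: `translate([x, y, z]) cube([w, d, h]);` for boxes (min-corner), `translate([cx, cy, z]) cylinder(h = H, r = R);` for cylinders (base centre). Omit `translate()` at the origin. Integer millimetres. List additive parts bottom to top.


cube([260, 300, 40]);
translate([180, 200, 40]) cylinder(h = 80, r = 60);


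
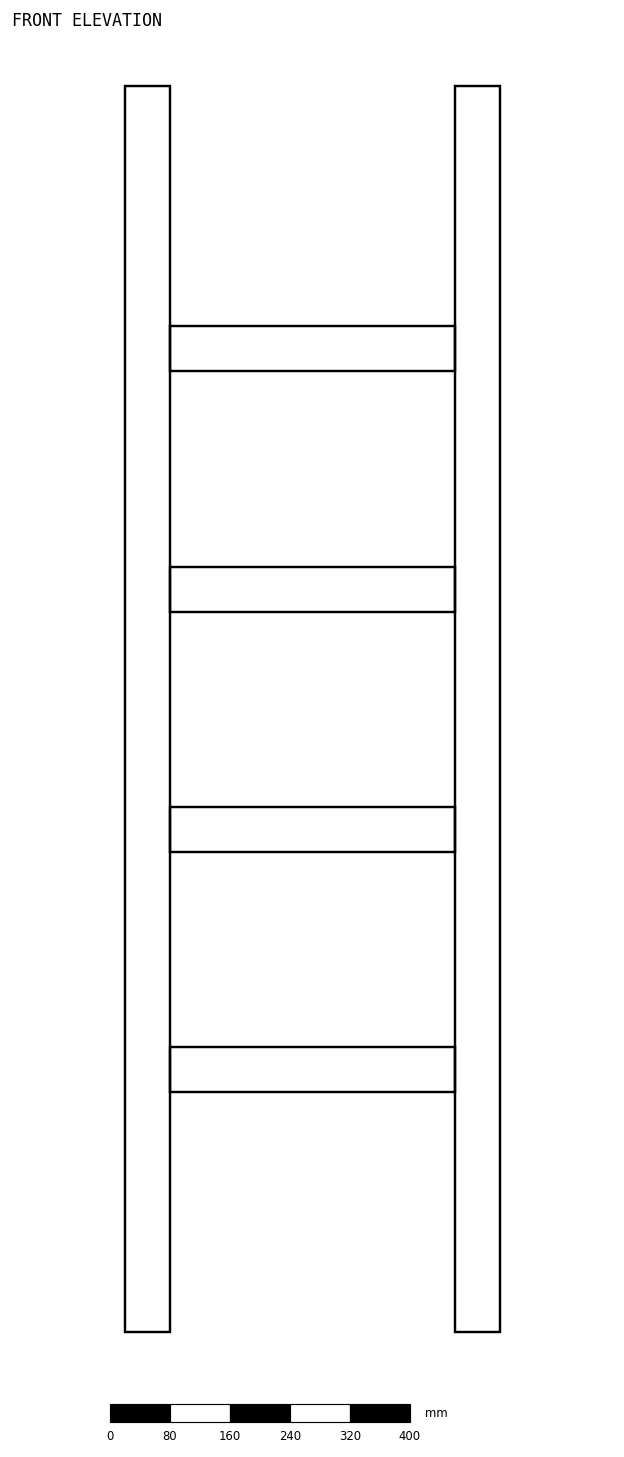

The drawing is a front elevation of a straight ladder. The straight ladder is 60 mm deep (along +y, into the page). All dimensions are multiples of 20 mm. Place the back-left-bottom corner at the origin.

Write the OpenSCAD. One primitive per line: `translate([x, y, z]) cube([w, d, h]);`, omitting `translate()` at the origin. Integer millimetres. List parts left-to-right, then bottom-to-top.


cube([60, 60, 1660]);
translate([60, 0, 320]) cube([380, 60, 60]);
translate([60, 0, 640]) cube([380, 60, 60]);
translate([60, 0, 960]) cube([380, 60, 60]);
translate([60, 0, 1280]) cube([380, 60, 60]);
translate([440, 0, 0]) cube([60, 60, 1660]);


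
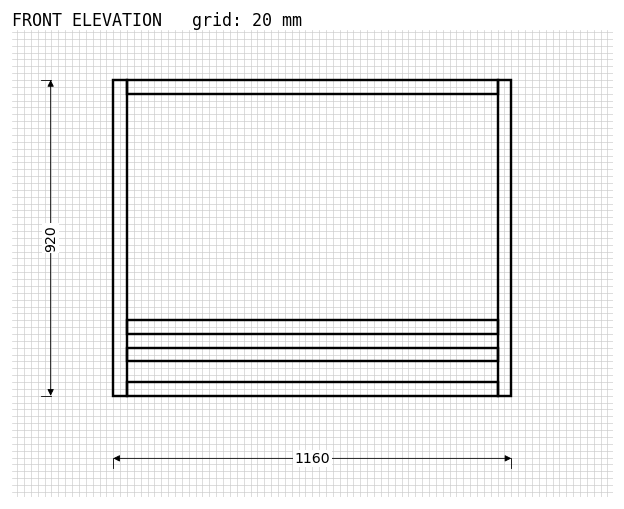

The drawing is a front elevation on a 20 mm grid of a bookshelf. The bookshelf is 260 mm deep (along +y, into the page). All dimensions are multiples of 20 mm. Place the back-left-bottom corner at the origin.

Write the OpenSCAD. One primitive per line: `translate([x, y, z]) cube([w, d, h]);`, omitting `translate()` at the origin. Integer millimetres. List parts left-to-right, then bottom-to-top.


cube([40, 260, 920]);
translate([40, 0, 0]) cube([1080, 260, 40]);
translate([40, 0, 100]) cube([1080, 260, 40]);
translate([40, 0, 180]) cube([1080, 260, 40]);
translate([40, 0, 880]) cube([1080, 260, 40]);
translate([1120, 0, 0]) cube([40, 260, 920]);


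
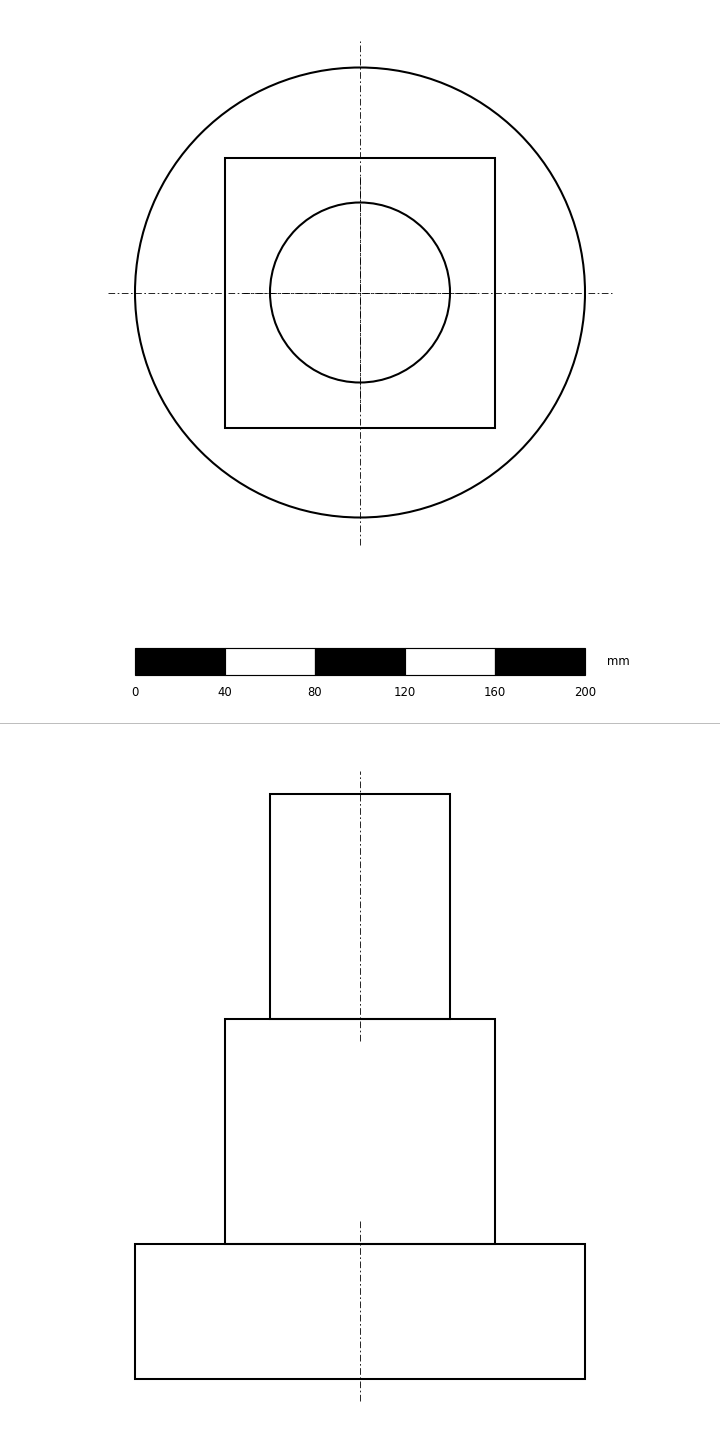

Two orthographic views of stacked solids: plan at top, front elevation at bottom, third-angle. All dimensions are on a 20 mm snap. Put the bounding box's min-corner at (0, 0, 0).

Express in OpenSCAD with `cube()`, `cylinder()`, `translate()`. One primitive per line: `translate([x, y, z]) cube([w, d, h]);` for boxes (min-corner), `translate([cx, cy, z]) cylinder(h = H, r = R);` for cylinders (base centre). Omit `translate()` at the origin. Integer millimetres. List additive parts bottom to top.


translate([100, 100, 0]) cylinder(h = 60, r = 100);
translate([40, 40, 60]) cube([120, 120, 100]);
translate([100, 100, 160]) cylinder(h = 100, r = 40);
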